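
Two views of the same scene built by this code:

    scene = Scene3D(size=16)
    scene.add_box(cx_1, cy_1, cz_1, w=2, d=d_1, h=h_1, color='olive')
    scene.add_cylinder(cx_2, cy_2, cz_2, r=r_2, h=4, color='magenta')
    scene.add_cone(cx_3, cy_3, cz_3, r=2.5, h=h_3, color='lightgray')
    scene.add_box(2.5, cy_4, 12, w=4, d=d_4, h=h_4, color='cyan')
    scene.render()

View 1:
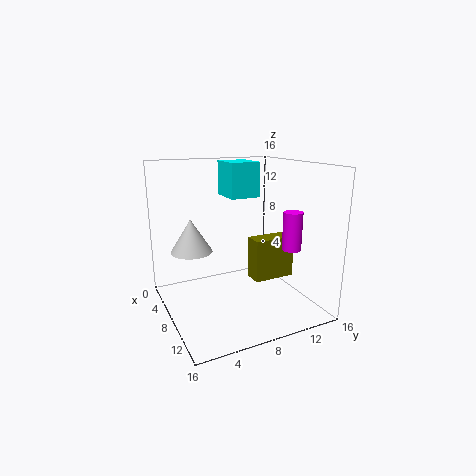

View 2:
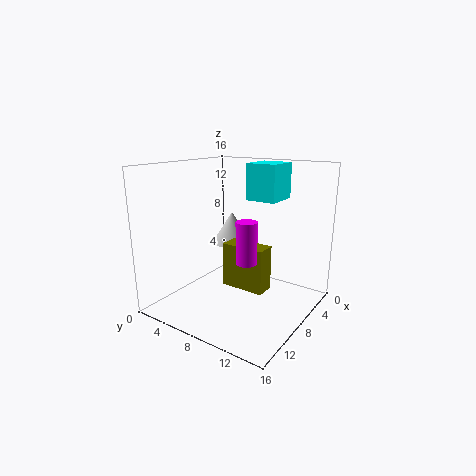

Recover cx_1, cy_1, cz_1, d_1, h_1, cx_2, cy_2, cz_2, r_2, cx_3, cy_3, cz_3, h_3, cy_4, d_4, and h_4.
cx_1 = 9.5
cy_1 = 8.5
cz_1 = 4
d_1 = 4.5
h_1 = 4.5
cx_2 = 12.5
cy_2 = 12
cz_2 = 7.5
r_2 = 1
cx_3 = 3.5
cy_3 = 4
cz_3 = 5.5
h_3 = 4
cy_4 = 8
d_4 = 3.5
h_4 = 4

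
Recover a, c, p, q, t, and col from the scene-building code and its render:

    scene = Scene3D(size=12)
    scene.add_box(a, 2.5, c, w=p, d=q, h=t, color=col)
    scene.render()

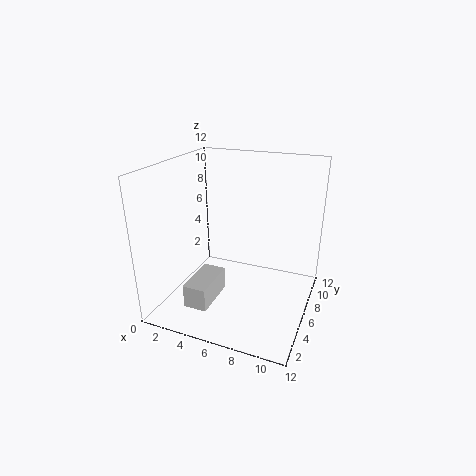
a = 2.5; c = 0.5; p = 2; q = 4; t = 2; col = 'lightgray'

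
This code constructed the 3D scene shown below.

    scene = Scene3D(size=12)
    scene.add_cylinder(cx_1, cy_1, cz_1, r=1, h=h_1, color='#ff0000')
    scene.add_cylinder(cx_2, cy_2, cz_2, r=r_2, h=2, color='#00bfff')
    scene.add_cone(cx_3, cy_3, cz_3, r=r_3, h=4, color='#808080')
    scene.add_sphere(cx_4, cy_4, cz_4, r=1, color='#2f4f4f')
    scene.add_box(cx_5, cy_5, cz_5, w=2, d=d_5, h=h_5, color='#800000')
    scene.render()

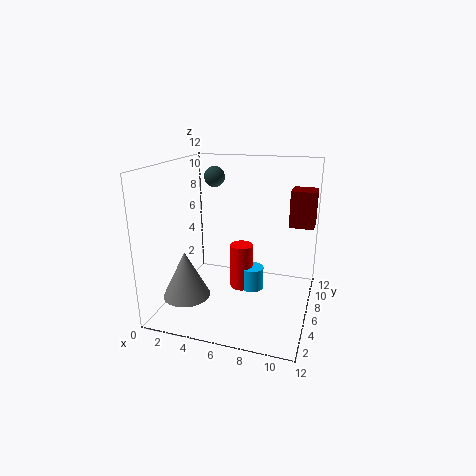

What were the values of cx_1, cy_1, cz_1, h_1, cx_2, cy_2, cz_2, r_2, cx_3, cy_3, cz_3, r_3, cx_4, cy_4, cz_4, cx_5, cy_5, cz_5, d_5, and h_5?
cx_1 = 6, cy_1 = 7, cz_1 = 1, h_1 = 4, cx_2 = 7, cy_2 = 7, cz_2 = 1, r_2 = 1, cx_3 = 2, cy_3 = 4, cz_3 = 1, r_3 = 2, cx_4 = 2, cy_4 = 11, cz_4 = 10, cx_5 = 10, cy_5 = 7, cz_5 = 7, d_5 = 2, h_5 = 3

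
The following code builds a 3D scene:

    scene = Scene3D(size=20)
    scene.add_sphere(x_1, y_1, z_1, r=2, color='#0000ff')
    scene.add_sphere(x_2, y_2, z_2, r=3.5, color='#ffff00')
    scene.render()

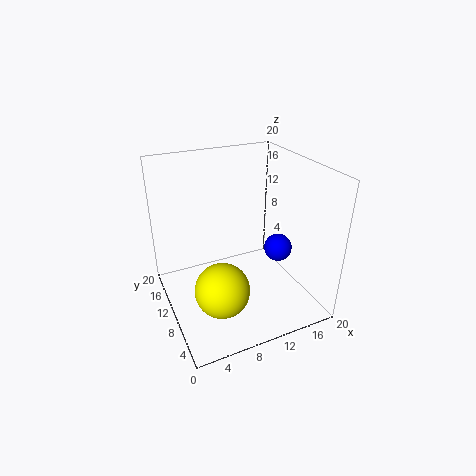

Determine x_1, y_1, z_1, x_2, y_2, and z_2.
x_1 = 16, y_1 = 9, z_1 = 7.5, x_2 = 5.5, y_2 = 5, z_2 = 6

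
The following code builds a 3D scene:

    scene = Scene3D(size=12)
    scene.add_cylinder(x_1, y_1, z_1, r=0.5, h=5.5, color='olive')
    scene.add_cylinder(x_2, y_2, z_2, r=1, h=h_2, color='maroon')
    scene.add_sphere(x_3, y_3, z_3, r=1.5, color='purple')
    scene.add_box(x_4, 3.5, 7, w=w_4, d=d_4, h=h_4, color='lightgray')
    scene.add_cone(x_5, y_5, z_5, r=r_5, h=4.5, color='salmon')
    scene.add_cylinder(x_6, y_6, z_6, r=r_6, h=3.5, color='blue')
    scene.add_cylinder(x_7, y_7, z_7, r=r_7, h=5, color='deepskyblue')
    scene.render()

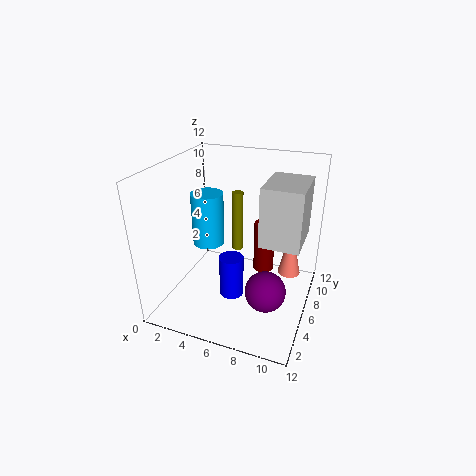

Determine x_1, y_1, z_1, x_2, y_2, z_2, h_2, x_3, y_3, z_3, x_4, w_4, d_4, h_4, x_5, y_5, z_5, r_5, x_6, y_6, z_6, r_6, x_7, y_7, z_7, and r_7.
x_1 = 5; y_1 = 8.5; z_1 = 3.5; x_2 = 7; y_2 = 10.5; z_2 = 0.5; h_2 = 5; x_3 = 9.5; y_3 = 2.5; z_3 = 4; x_4 = 8.5; w_4 = 3; d_4 = 4; h_4 = 4.5; x_5 = 10; y_5 = 8.5; z_5 = 2; r_5 = 1; x_6 = 6; y_6 = 4.5; z_6 = 1.5; r_6 = 1; x_7 = 2; y_7 = 8.5; z_7 = 3.5; r_7 = 1.5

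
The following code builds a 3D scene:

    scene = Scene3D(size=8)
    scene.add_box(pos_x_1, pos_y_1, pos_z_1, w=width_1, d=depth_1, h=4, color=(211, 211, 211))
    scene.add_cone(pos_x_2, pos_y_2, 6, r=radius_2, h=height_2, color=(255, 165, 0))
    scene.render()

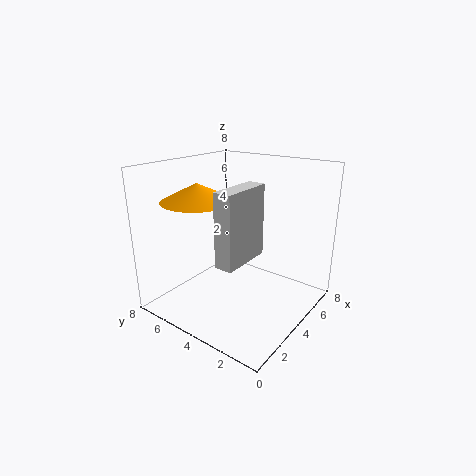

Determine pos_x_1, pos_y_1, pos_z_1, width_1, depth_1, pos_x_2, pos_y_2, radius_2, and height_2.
pos_x_1 = 2
pos_y_1 = 3
pos_z_1 = 3
width_1 = 3
depth_1 = 1
pos_x_2 = 3
pos_y_2 = 6
radius_2 = 2
height_2 = 1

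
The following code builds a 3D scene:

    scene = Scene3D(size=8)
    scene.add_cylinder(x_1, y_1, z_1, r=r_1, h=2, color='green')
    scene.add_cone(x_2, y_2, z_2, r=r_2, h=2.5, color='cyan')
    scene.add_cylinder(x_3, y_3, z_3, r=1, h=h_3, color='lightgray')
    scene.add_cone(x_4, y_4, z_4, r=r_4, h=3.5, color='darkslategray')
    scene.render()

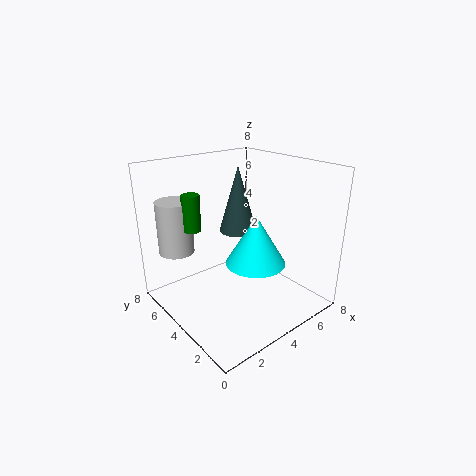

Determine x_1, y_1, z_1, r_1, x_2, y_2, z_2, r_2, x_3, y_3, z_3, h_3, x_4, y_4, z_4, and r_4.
x_1 = 2; y_1 = 5.5; z_1 = 4.5; r_1 = 0.5; x_2 = 3.5; y_2 = 2; z_2 = 3.5; r_2 = 1.5; x_3 = 1.5; y_3 = 6.5; z_3 = 3; h_3 = 3; x_4 = 4; y_4 = 4; z_4 = 4.5; r_4 = 1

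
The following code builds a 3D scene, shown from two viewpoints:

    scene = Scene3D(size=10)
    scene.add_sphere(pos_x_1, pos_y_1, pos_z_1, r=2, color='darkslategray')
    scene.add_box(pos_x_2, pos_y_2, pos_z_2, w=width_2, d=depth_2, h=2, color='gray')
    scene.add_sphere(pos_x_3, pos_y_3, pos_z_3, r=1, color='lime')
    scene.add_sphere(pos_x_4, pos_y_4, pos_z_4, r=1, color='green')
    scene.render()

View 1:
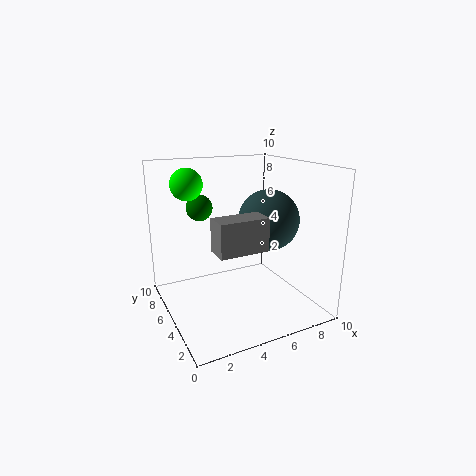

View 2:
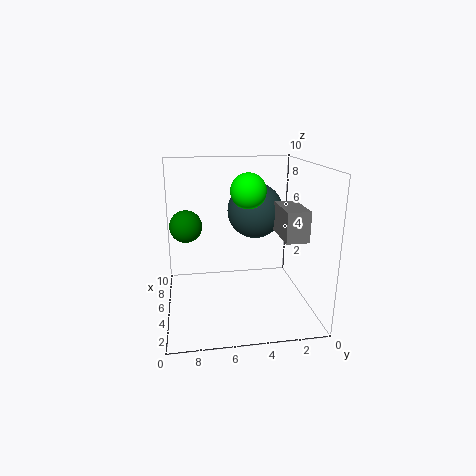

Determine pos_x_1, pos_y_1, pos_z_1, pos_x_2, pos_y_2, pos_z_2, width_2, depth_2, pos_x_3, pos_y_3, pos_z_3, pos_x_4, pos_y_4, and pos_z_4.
pos_x_1 = 6.5; pos_y_1 = 3.5; pos_z_1 = 6.5; pos_x_2 = 2; pos_y_2 = 1; pos_z_2 = 5.5; width_2 = 3; depth_2 = 1.5; pos_x_3 = 1.5; pos_y_3 = 5; pos_z_3 = 9; pos_x_4 = 3.5; pos_y_4 = 8.5; pos_z_4 = 6.5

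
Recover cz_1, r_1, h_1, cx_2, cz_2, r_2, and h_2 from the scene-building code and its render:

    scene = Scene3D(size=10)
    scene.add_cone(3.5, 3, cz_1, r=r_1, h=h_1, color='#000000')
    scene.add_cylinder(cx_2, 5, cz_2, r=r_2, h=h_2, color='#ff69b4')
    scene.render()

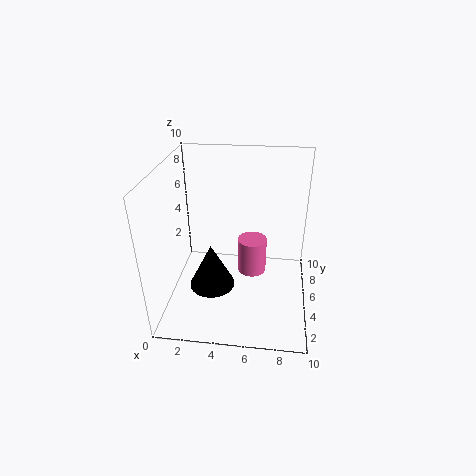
cz_1 = 2.5; r_1 = 1.5; h_1 = 3; cx_2 = 6; cz_2 = 2.5; r_2 = 1; h_2 = 2.5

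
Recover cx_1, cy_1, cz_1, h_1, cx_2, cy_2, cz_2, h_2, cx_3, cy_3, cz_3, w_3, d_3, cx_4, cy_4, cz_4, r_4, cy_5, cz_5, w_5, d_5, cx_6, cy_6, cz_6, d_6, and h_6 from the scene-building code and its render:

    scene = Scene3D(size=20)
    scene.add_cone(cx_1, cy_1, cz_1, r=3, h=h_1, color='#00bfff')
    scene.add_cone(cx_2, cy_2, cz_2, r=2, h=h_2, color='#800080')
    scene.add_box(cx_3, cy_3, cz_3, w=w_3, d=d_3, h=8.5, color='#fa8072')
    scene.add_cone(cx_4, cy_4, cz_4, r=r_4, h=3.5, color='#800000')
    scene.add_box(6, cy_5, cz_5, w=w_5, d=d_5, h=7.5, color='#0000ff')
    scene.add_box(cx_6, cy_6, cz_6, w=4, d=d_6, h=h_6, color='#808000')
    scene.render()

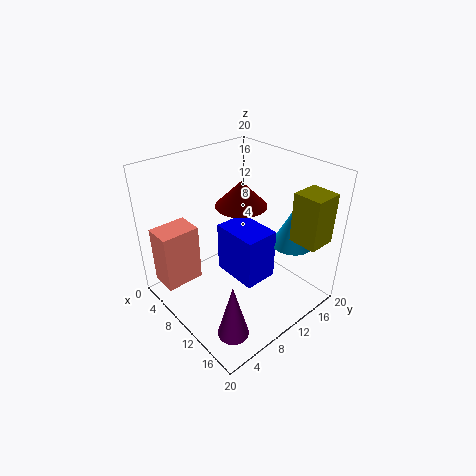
cx_1 = 14, cy_1 = 17, cz_1 = 8, h_1 = 6, cx_2 = 16.5, cy_2 = 3.5, cz_2 = 1.5, h_2 = 7.5, cx_3 = 1.5, cy_3 = 1, cz_3 = 2.5, w_3 = 4, d_3 = 5.5, cx_4 = 9.5, cy_4 = 11, cz_4 = 14.5, r_4 = 3.5, cy_5 = 9.5, cz_5 = 3, w_5 = 7, d_5 = 5, cx_6 = 15, cy_6 = 15, cz_6 = 10, d_6 = 4, h_6 = 7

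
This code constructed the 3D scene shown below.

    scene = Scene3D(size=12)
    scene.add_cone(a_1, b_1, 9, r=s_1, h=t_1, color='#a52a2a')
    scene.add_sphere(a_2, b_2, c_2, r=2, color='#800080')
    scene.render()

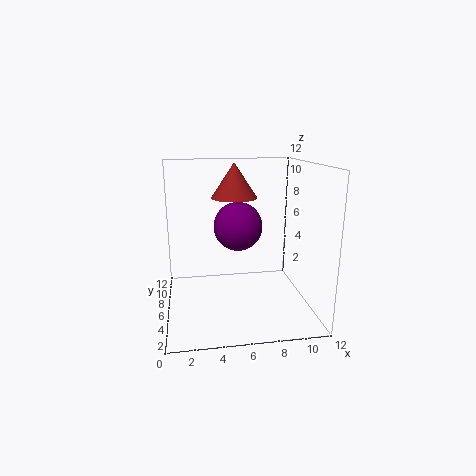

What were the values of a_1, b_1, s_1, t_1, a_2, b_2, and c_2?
a_1 = 6, b_1 = 8, s_1 = 2, t_1 = 3, a_2 = 6, b_2 = 6, c_2 = 7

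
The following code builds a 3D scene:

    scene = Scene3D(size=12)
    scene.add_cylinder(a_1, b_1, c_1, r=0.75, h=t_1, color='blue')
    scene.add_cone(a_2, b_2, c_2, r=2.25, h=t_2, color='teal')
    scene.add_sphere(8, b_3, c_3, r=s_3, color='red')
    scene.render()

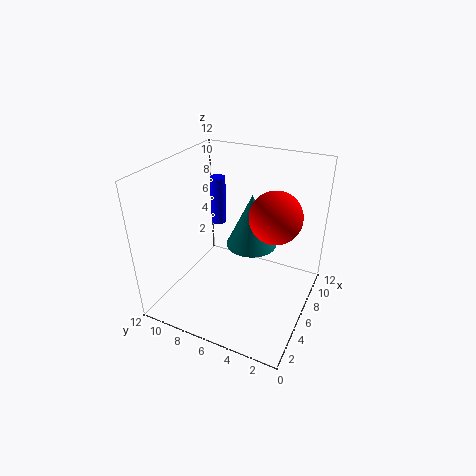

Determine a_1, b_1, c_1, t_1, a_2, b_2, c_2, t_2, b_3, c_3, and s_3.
a_1 = 10.75, b_1 = 10.5, c_1 = 4.25, t_1 = 4.75, a_2 = 8.25, b_2 = 5.75, c_2 = 4.25, t_2 = 4.75, b_3 = 3.5, c_3 = 7.5, s_3 = 2.25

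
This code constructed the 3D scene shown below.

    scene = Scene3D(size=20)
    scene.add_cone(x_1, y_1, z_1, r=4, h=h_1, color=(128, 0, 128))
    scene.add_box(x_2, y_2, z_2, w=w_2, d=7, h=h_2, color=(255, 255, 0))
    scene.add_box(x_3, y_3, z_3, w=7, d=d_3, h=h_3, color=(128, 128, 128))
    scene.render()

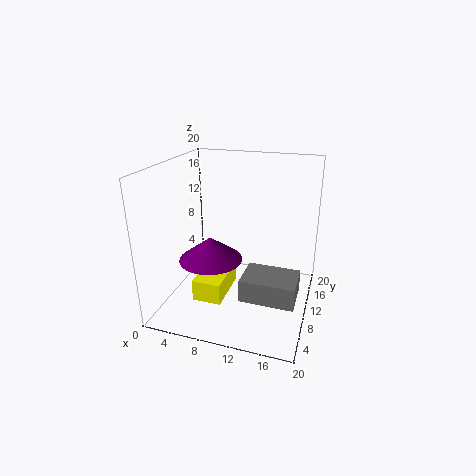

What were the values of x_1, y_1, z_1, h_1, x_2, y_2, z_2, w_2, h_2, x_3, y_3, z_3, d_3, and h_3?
x_1 = 8; y_1 = 5; z_1 = 9; h_1 = 3; x_2 = 5; y_2 = 5; z_2 = 2; w_2 = 4; h_2 = 3; x_3 = 12; y_3 = 4; z_3 = 4; d_3 = 5; h_3 = 3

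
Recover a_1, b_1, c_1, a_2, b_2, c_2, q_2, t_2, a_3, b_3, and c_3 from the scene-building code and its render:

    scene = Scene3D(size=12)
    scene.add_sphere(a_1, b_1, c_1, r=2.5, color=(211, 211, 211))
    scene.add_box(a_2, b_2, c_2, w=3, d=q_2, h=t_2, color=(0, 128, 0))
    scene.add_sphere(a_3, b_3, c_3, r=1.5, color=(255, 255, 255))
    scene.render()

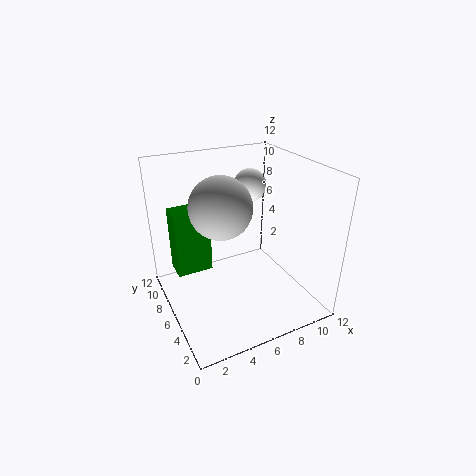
a_1 = 4.5
b_1 = 6
c_1 = 9
a_2 = 1
b_2 = 7
c_2 = 3
q_2 = 2
t_2 = 5.5
a_3 = 9
b_3 = 9.5
c_3 = 9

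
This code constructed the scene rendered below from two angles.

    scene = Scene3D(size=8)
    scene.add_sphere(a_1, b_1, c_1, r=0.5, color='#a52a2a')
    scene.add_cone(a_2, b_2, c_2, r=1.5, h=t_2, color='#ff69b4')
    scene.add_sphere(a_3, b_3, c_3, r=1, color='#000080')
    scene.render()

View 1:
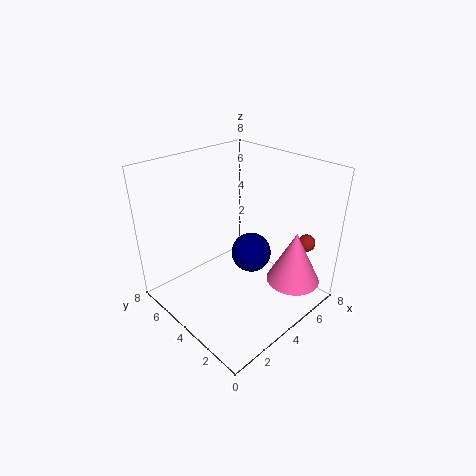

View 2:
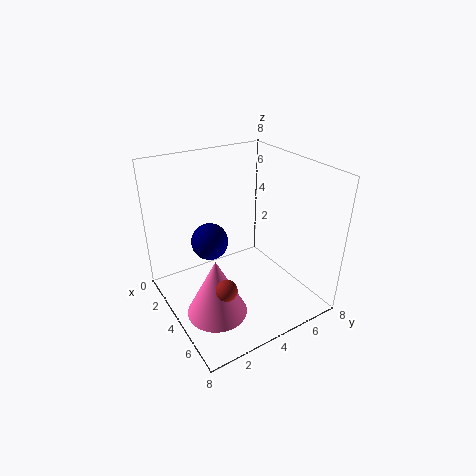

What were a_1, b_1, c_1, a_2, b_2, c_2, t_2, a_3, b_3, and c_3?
a_1 = 7, b_1 = 1.5, c_1 = 3.5, a_2 = 6, b_2 = 1.5, c_2 = 1.5, t_2 = 3, a_3 = 3.5, b_3 = 2.5, c_3 = 4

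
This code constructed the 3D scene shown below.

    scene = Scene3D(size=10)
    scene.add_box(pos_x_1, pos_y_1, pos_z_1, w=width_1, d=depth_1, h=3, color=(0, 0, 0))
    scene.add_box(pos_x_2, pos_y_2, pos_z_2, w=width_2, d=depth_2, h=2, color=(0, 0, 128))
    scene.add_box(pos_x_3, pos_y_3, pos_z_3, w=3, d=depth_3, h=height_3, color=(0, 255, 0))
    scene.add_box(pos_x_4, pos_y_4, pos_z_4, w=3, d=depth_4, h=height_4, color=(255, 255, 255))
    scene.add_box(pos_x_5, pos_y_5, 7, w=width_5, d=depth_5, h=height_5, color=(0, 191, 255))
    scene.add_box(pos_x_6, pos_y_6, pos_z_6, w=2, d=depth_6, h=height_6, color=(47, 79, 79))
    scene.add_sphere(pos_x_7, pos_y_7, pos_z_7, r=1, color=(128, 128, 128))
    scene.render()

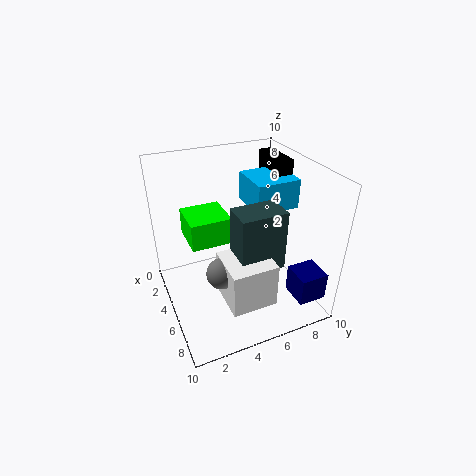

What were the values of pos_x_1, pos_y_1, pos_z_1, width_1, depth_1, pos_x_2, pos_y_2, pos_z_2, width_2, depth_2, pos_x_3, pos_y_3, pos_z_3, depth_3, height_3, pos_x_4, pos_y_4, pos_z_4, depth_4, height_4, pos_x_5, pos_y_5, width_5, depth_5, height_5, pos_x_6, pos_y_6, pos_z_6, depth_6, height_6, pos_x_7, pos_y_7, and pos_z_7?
pos_x_1 = 2, pos_y_1 = 8, pos_z_1 = 7, width_1 = 3, depth_1 = 1, pos_x_2 = 7, pos_y_2 = 8, pos_z_2 = 1, width_2 = 2, depth_2 = 2, pos_x_3 = 1, pos_y_3 = 2, pos_z_3 = 4, depth_3 = 3, height_3 = 2, pos_x_4 = 6, pos_y_4 = 3, pos_z_4 = 2, depth_4 = 3, height_4 = 3, pos_x_5 = 3, pos_y_5 = 6, width_5 = 3, depth_5 = 3, height_5 = 2, pos_x_6 = 6, pos_y_6 = 4, pos_z_6 = 4, depth_6 = 3, height_6 = 4, pos_x_7 = 7, pos_y_7 = 3, pos_z_7 = 4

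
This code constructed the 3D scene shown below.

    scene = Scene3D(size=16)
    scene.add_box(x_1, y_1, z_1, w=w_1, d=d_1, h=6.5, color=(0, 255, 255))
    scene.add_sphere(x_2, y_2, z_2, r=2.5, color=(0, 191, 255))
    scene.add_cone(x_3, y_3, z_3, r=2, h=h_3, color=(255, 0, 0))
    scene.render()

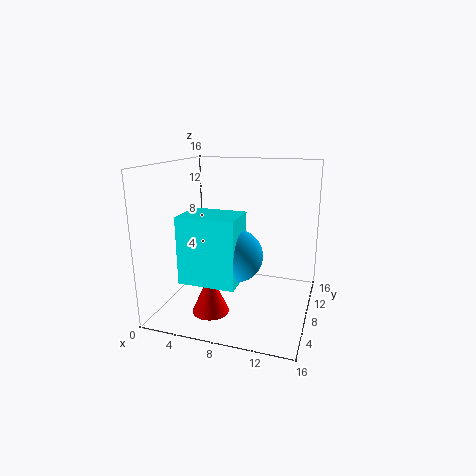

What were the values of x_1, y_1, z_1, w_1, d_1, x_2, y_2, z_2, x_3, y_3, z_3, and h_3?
x_1 = 4.5, y_1 = 0.5, z_1 = 5.5, w_1 = 5.5, d_1 = 4, x_2 = 9.5, y_2 = 3, z_2 = 8, x_3 = 6, y_3 = 4.5, z_3 = 0.5, h_3 = 4.5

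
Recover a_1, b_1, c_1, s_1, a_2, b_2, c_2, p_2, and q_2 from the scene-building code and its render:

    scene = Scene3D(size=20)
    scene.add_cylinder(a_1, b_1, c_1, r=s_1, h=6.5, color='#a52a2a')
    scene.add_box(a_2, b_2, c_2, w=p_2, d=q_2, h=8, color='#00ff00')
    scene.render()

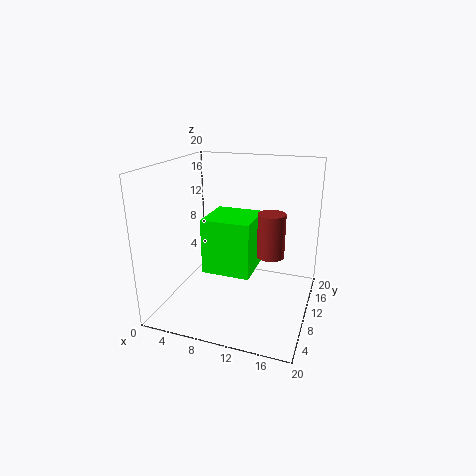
a_1 = 14, b_1 = 13, c_1 = 6.5, s_1 = 2, a_2 = 5, b_2 = 8.5, c_2 = 4.5, p_2 = 7, q_2 = 7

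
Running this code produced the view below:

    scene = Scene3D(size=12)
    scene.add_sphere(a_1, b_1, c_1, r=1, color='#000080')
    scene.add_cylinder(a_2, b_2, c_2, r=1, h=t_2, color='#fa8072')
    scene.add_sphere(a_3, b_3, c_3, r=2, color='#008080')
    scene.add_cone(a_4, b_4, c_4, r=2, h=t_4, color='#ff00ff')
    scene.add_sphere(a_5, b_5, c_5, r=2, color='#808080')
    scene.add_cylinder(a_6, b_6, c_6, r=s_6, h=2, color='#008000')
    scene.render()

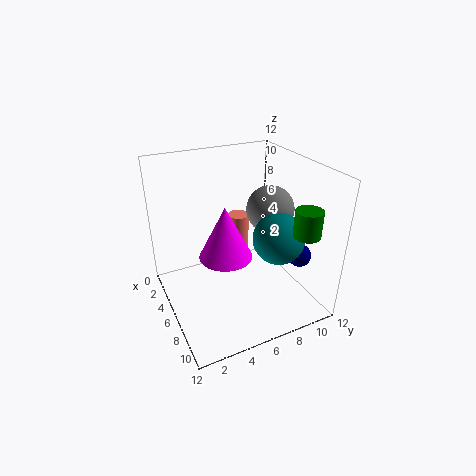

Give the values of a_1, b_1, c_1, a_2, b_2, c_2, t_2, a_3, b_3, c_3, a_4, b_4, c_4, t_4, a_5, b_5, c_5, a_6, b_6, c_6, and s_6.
a_1 = 8
b_1 = 11
c_1 = 4
a_2 = 2
b_2 = 8
c_2 = 2
t_2 = 4
a_3 = 9
b_3 = 8
c_3 = 7
a_4 = 8
b_4 = 4
c_4 = 6
t_4 = 4
a_5 = 6
b_5 = 9
c_5 = 8
a_6 = 11
b_6 = 9
c_6 = 8
s_6 = 1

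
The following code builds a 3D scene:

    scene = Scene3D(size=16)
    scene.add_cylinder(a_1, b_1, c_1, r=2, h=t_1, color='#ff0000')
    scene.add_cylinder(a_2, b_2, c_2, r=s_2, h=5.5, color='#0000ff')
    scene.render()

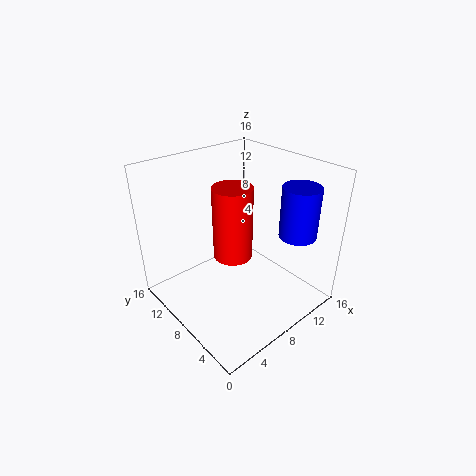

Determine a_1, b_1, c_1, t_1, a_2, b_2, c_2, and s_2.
a_1 = 6
b_1 = 6.5
c_1 = 7.5
t_1 = 7.5
a_2 = 12
b_2 = 3
c_2 = 9
s_2 = 2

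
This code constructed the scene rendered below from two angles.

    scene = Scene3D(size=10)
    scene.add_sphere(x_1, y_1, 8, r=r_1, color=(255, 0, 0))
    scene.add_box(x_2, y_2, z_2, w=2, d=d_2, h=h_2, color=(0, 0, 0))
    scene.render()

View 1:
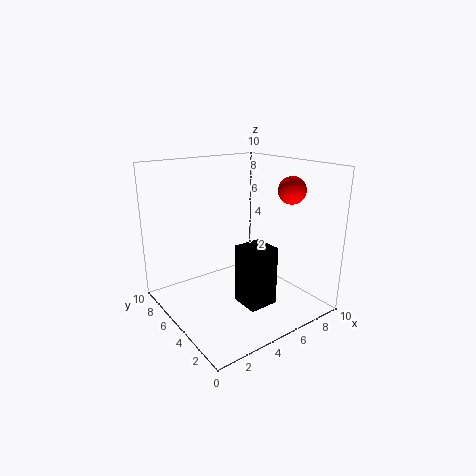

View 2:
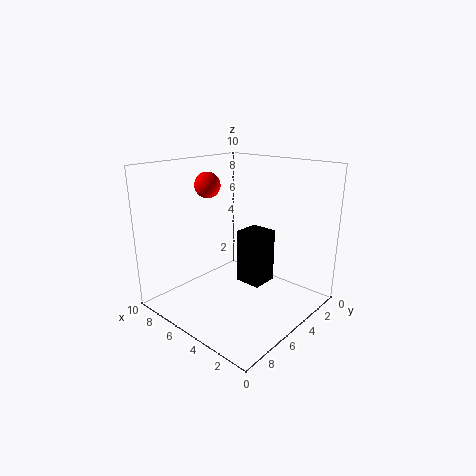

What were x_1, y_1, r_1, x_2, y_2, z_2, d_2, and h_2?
x_1 = 9; y_1 = 4; r_1 = 1; x_2 = 4; y_2 = 2; z_2 = 1; d_2 = 2; h_2 = 4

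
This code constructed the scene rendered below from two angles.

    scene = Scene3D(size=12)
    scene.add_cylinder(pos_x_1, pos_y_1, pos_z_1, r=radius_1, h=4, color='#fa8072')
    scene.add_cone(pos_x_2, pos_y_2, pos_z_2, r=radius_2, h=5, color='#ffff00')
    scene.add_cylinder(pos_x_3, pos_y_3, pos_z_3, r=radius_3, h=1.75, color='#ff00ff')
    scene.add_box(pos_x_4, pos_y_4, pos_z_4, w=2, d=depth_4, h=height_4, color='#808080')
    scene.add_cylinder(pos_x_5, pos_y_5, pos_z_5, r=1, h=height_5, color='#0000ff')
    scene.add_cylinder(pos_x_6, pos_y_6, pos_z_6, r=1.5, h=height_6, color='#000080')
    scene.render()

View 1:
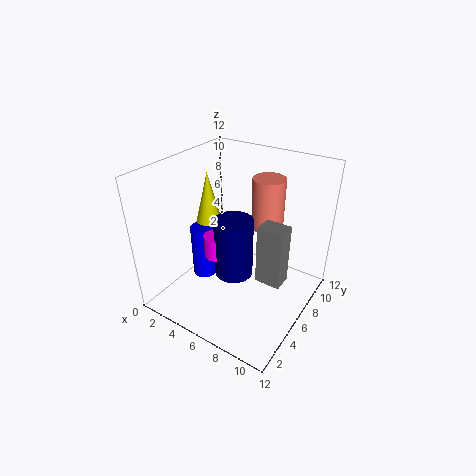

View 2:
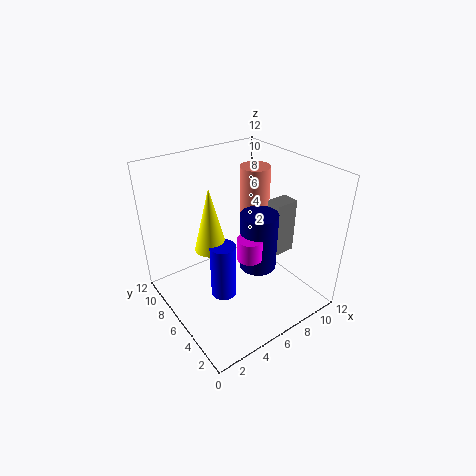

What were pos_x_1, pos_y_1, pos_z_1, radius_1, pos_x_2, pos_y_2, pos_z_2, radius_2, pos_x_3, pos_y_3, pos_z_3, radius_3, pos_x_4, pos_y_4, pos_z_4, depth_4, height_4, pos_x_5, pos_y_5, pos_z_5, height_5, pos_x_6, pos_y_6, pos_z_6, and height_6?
pos_x_1 = 8.25; pos_y_1 = 6.75; pos_z_1 = 7.5; radius_1 = 1.25; pos_x_2 = 3.25; pos_y_2 = 5.75; pos_z_2 = 6.25; radius_2 = 1.25; pos_x_3 = 5.5; pos_y_3 = 3.75; pos_z_3 = 5.5; radius_3 = 1; pos_x_4 = 8.75; pos_y_4 = 4.25; pos_z_4 = 4; depth_4 = 1.5; height_4 = 4.75; pos_x_5 = 3.5; pos_y_5 = 4.5; pos_z_5 = 2.5; height_5 = 4.5; pos_x_6 = 6.75; pos_y_6 = 4.25; pos_z_6 = 4; height_6 = 4.75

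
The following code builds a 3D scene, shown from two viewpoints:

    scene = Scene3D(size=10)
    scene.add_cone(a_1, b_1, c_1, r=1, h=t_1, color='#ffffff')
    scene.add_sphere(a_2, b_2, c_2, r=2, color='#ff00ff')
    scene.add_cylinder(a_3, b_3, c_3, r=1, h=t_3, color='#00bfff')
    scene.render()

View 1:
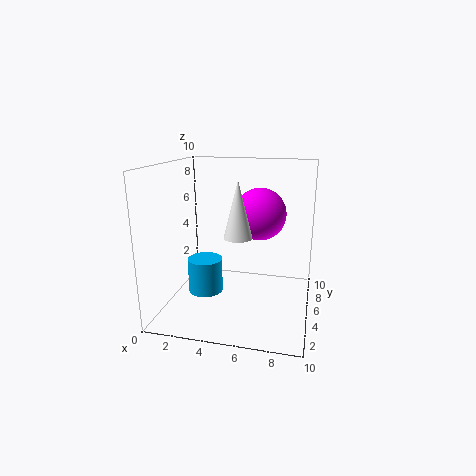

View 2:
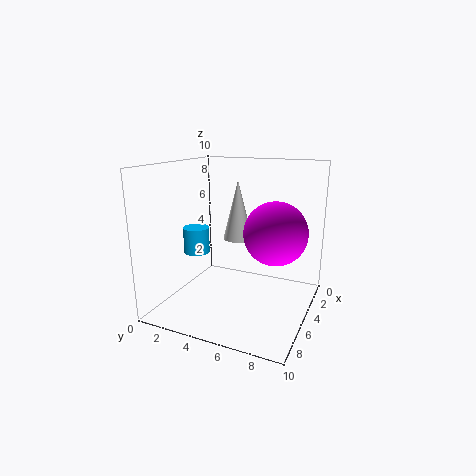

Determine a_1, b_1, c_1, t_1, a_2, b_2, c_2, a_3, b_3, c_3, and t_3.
a_1 = 5
b_1 = 5
c_1 = 5
t_1 = 4
a_2 = 6
b_2 = 8
c_2 = 6
a_3 = 4
b_3 = 1
c_3 = 3
t_3 = 2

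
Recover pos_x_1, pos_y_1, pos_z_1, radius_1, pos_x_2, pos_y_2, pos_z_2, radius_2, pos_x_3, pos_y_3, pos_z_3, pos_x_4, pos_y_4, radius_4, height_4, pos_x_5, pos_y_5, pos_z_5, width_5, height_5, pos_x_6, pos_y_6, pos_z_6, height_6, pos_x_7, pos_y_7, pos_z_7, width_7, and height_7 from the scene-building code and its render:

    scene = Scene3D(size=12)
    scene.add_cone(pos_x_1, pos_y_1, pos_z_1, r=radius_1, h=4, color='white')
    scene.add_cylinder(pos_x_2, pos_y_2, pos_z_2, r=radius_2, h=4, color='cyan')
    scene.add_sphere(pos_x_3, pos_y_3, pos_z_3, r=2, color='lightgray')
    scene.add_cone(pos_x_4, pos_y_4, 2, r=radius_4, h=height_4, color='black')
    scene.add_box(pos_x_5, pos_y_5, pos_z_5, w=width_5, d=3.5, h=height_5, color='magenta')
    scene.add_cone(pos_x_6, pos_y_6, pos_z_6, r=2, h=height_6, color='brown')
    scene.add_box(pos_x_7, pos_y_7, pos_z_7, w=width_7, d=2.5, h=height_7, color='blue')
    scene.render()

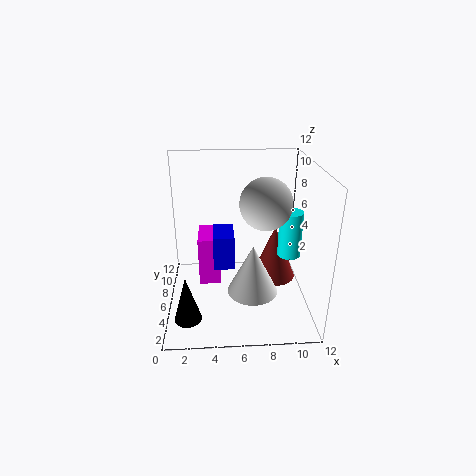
pos_x_1 = 7; pos_y_1 = 3.5; pos_z_1 = 2.5; radius_1 = 2; pos_x_2 = 10.5; pos_y_2 = 6.5; pos_z_2 = 4; radius_2 = 1; pos_x_3 = 8; pos_y_3 = 4.5; pos_z_3 = 9.5; pos_x_4 = 2; pos_y_4 = 1; radius_4 = 1; height_4 = 3.5; pos_x_5 = 2.5; pos_y_5 = 7.5; pos_z_5 = 0.5; width_5 = 2; height_5 = 4.5; pos_x_6 = 9.5; pos_y_6 = 8; pos_z_6 = 1; height_6 = 5; pos_x_7 = 4; pos_y_7 = 2; pos_z_7 = 5.5; width_7 = 1.5; height_7 = 2.5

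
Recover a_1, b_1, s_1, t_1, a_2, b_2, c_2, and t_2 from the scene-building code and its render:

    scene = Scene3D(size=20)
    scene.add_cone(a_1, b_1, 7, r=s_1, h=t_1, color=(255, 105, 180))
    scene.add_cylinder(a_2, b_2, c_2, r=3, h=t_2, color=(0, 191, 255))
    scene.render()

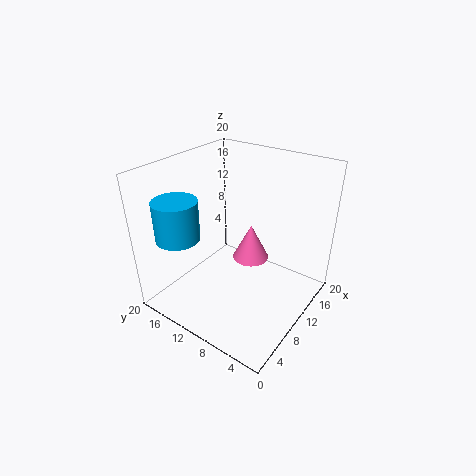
a_1 = 11, b_1 = 8.5, s_1 = 2.5, t_1 = 5, a_2 = 4.5, b_2 = 16, c_2 = 10.5, t_2 = 5.5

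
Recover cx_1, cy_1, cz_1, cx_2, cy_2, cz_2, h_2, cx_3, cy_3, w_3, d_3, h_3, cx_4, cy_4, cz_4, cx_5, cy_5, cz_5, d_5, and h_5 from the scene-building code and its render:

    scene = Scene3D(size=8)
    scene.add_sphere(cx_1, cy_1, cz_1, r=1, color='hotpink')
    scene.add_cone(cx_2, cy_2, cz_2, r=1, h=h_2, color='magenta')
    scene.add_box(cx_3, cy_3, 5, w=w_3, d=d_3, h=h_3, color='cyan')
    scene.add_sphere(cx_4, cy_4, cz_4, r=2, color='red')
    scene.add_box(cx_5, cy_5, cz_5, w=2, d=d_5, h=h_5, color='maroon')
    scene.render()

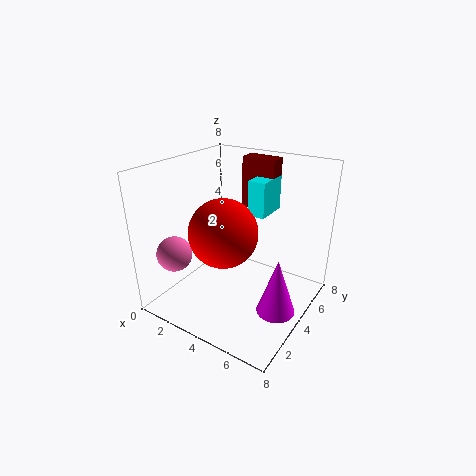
cx_1 = 1; cy_1 = 2; cz_1 = 3; cx_2 = 7; cy_2 = 3; cz_2 = 1; h_2 = 3; cx_3 = 4; cy_3 = 5; w_3 = 1; d_3 = 2; h_3 = 2; cx_4 = 3; cy_4 = 4; cz_4 = 4; cx_5 = 3; cy_5 = 6; cz_5 = 5; d_5 = 1; h_5 = 3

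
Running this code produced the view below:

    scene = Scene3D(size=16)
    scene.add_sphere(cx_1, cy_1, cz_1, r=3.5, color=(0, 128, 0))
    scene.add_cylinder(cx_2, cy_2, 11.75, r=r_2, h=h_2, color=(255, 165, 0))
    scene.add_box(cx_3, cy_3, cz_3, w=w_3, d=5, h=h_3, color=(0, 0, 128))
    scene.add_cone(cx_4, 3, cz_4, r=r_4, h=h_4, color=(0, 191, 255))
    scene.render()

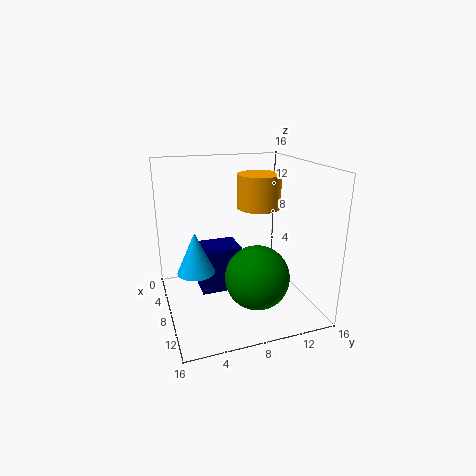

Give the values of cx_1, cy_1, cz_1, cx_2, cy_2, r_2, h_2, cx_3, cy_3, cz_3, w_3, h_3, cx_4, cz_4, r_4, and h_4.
cx_1 = 10.75
cy_1 = 9.25
cz_1 = 4.25
cx_2 = 9.5
cy_2 = 9.75
r_2 = 2.25
h_2 = 3.5
cx_3 = 2
cy_3 = 4.25
cz_3 = 0.25
w_3 = 4
h_3 = 5.5
cx_4 = 8.75
cz_4 = 5
r_4 = 2
h_4 = 4.5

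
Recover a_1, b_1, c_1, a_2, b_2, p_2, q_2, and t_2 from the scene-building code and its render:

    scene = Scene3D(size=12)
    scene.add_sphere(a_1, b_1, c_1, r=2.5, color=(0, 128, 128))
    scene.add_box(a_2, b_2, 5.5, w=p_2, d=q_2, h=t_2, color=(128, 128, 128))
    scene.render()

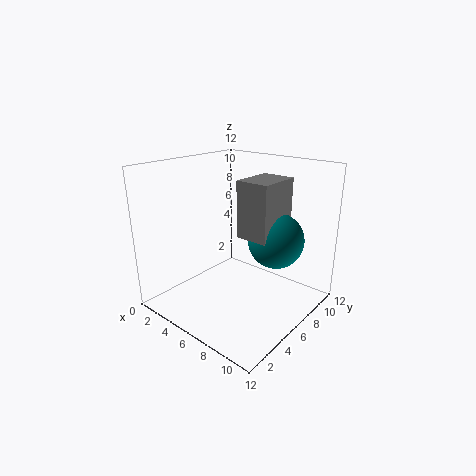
a_1 = 7.5
b_1 = 9.5
c_1 = 5
a_2 = 5
b_2 = 7
p_2 = 3
q_2 = 4
t_2 = 5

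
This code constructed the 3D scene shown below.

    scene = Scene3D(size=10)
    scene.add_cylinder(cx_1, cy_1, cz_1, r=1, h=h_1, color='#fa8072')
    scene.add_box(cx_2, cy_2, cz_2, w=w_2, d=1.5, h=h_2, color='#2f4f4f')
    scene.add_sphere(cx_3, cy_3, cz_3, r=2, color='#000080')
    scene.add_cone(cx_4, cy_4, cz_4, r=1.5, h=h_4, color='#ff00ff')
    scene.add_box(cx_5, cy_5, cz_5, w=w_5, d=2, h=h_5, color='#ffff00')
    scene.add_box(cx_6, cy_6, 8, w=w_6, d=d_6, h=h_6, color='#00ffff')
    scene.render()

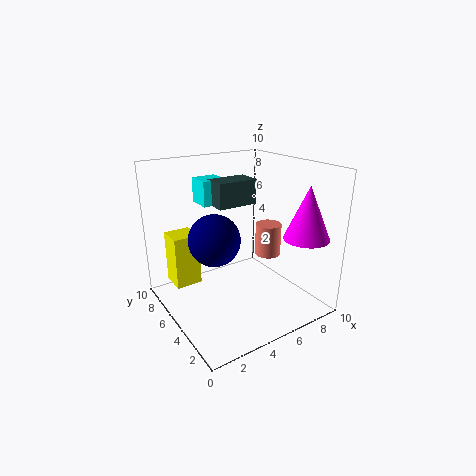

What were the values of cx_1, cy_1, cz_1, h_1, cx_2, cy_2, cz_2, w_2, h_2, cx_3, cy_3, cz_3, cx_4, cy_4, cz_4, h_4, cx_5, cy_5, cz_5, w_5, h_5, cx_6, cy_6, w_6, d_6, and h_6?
cx_1 = 8.5, cy_1 = 6, cz_1 = 2.5, h_1 = 2.5, cx_2 = 2.5, cy_2 = 3, cz_2 = 8, w_2 = 2.5, h_2 = 1.5, cx_3 = 4.5, cy_3 = 7.5, cz_3 = 4, cx_4 = 8, cy_4 = 1.5, cz_4 = 5.5, h_4 = 3.5, cx_5 = 1.5, cy_5 = 8, cz_5 = 0.5, w_5 = 2, h_5 = 4, cx_6 = 2, cy_6 = 4, w_6 = 1.5, d_6 = 1.5, h_6 = 1.5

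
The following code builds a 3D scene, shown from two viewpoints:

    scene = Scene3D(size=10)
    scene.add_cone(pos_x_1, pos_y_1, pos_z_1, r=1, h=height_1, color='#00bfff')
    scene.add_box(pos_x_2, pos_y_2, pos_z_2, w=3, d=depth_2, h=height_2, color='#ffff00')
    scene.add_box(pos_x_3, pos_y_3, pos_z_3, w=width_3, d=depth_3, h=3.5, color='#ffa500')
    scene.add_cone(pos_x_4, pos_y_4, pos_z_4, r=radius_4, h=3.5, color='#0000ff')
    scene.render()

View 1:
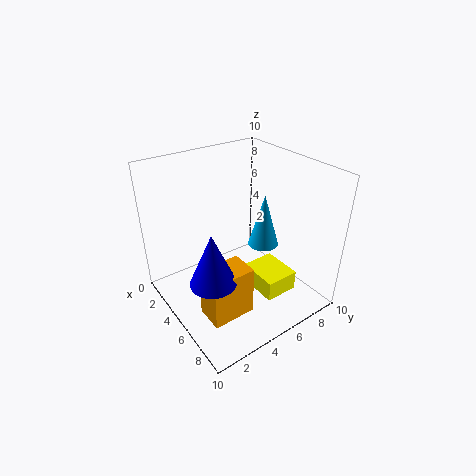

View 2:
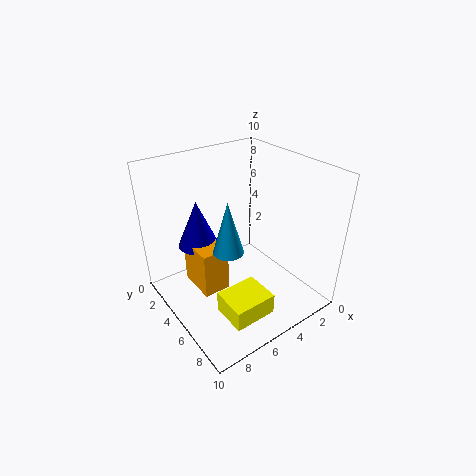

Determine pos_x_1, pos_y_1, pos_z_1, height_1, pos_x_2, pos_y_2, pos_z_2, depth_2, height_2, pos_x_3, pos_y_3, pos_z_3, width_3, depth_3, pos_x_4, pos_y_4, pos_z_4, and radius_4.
pos_x_1 = 6.5; pos_y_1 = 6; pos_z_1 = 5; height_1 = 3.5; pos_x_2 = 4.5; pos_y_2 = 6; pos_z_2 = 0.5; depth_2 = 2.5; height_2 = 1.5; pos_x_3 = 5.5; pos_y_3 = 1.5; pos_z_3 = 0.5; width_3 = 2; depth_3 = 3; pos_x_4 = 6.5; pos_y_4 = 2; pos_z_4 = 3.5; radius_4 = 1.5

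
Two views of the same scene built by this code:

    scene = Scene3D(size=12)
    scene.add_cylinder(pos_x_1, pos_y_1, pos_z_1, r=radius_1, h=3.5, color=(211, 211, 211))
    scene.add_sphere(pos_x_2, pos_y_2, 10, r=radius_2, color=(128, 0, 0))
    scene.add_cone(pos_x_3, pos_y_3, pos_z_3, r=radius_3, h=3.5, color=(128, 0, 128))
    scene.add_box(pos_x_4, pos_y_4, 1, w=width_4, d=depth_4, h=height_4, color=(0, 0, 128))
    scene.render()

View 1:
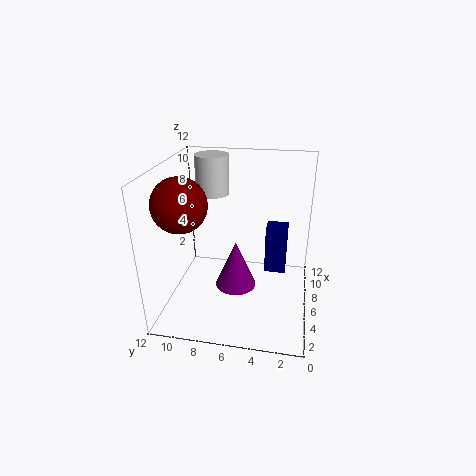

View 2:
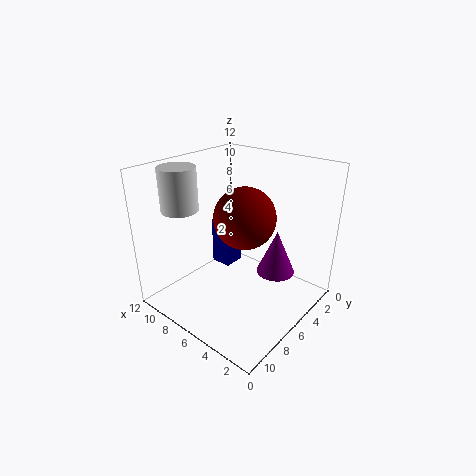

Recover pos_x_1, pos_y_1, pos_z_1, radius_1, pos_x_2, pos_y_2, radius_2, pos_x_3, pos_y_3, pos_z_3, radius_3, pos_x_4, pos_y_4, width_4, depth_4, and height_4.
pos_x_1 = 9.5, pos_y_1 = 9, pos_z_1 = 8.5, radius_1 = 1.5, pos_x_2 = 2.5, pos_y_2 = 9.5, radius_2 = 2, pos_x_3 = 2.5, pos_y_3 = 5.5, pos_z_3 = 4, radius_3 = 1.5, pos_x_4 = 9, pos_y_4 = 2, width_4 = 2, depth_4 = 2, height_4 = 4.5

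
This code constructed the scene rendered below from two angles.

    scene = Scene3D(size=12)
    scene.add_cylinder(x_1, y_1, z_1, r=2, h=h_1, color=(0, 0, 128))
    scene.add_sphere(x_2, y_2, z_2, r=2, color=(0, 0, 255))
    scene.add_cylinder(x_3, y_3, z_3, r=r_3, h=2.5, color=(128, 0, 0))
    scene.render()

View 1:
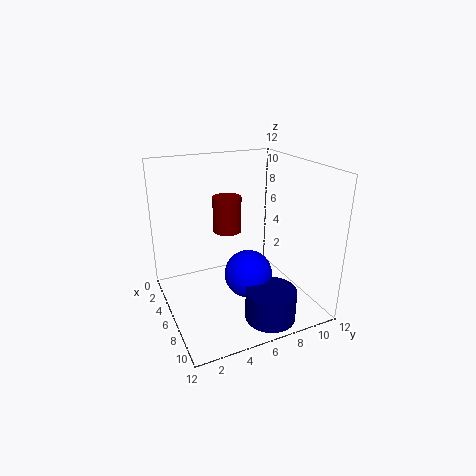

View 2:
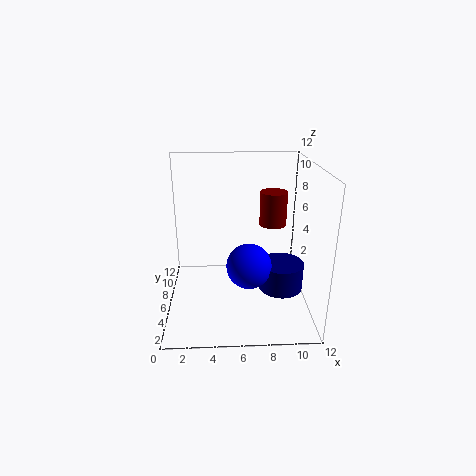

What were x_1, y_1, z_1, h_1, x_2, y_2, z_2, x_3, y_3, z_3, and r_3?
x_1 = 10
y_1 = 7
z_1 = 0.5
h_1 = 2.5
x_2 = 7
y_2 = 6.5
z_2 = 3
x_3 = 8.5
y_3 = 4
z_3 = 8
r_3 = 1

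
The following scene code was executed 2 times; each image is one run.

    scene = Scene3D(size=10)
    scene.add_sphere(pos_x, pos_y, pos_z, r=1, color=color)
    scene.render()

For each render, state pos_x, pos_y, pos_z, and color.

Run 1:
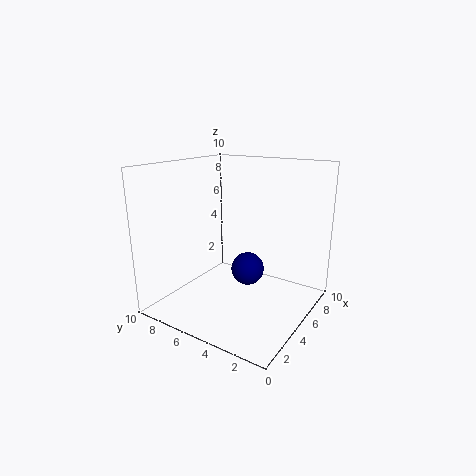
pos_x = 3, pos_y = 3, pos_z = 4, color = 'navy'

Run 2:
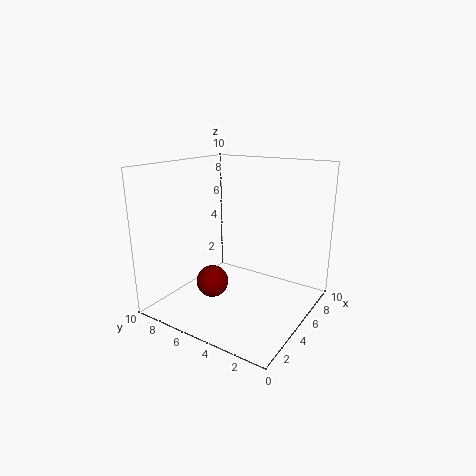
pos_x = 2, pos_y = 5, pos_z = 3, color = 'maroon'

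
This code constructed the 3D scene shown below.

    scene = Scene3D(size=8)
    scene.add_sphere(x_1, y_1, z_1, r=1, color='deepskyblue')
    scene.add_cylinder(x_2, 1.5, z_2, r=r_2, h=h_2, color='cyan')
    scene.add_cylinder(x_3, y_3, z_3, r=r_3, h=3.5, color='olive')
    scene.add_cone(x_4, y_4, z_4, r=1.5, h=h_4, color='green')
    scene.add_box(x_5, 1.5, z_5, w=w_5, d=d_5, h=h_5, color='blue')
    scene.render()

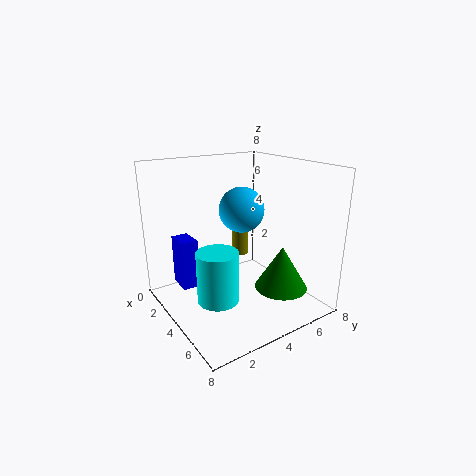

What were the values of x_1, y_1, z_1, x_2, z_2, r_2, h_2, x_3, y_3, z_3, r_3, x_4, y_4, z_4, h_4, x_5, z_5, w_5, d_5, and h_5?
x_1 = 6.5
y_1 = 2.5
z_1 = 6.5
x_2 = 6
z_2 = 2
r_2 = 1
h_2 = 2.5
x_3 = 2
y_3 = 5.5
z_3 = 2
r_3 = 0.5
x_4 = 5.5
y_4 = 6
z_4 = 1
h_4 = 2.5
x_5 = 0.5
z_5 = 0.5
w_5 = 1.5
d_5 = 1
h_5 = 3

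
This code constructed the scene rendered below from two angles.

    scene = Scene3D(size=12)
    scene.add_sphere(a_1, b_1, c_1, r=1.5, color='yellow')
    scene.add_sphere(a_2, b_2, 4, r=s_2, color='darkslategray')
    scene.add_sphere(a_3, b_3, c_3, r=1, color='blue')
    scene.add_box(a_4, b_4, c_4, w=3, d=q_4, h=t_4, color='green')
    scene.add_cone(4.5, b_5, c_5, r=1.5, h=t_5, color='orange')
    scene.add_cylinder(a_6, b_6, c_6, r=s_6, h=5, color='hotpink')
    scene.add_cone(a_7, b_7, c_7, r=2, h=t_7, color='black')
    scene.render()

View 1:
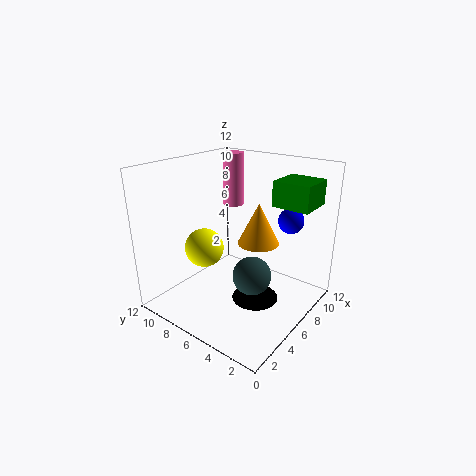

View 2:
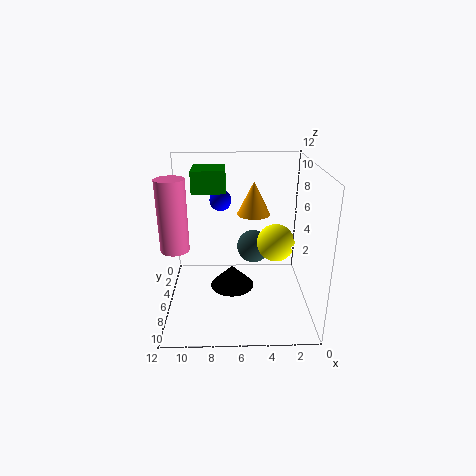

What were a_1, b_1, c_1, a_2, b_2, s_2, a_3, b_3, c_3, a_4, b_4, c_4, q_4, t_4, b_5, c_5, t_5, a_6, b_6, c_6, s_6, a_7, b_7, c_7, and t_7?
a_1 = 3
b_1 = 7
c_1 = 6
a_2 = 4.5
b_2 = 3.5
s_2 = 1.5
a_3 = 7.5
b_3 = 2
c_3 = 8
a_4 = 7
b_4 = 0.5
c_4 = 9
q_4 = 3
t_4 = 2
b_5 = 3
c_5 = 7
t_5 = 3
a_6 = 10.5
b_6 = 10
c_6 = 7
s_6 = 1
a_7 = 6.5
b_7 = 4.5
c_7 = 0.5
t_7 = 2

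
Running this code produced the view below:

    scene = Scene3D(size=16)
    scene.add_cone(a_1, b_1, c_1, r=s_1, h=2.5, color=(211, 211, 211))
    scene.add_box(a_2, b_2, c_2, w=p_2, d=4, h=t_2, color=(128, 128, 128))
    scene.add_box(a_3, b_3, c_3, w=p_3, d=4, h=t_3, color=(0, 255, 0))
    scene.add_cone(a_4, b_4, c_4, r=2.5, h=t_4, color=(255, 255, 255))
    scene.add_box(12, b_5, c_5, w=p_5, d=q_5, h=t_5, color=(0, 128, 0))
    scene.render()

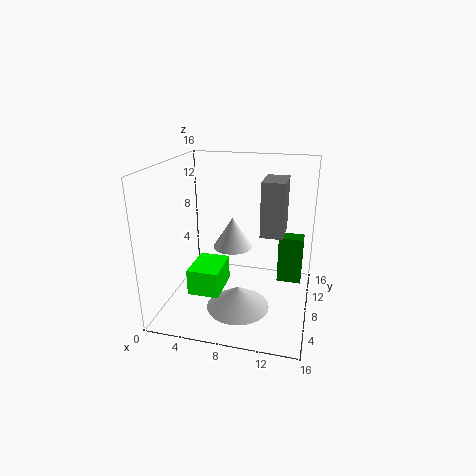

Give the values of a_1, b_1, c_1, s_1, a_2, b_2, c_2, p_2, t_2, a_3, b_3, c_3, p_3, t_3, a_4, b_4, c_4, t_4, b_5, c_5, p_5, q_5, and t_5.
a_1 = 8.5
b_1 = 6
c_1 = 0.5
s_1 = 3.5
a_2 = 10.5
b_2 = 7.5
c_2 = 8.5
p_2 = 2.5
t_2 = 6
a_3 = 5
b_3 = 0.5
c_3 = 5
p_3 = 3
t_3 = 2.5
a_4 = 6
b_4 = 13
c_4 = 4.5
t_4 = 4
b_5 = 12.5
c_5 = 0.5
p_5 = 3
q_5 = 2
t_5 = 6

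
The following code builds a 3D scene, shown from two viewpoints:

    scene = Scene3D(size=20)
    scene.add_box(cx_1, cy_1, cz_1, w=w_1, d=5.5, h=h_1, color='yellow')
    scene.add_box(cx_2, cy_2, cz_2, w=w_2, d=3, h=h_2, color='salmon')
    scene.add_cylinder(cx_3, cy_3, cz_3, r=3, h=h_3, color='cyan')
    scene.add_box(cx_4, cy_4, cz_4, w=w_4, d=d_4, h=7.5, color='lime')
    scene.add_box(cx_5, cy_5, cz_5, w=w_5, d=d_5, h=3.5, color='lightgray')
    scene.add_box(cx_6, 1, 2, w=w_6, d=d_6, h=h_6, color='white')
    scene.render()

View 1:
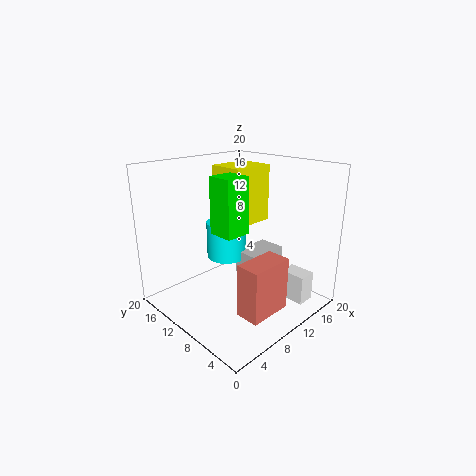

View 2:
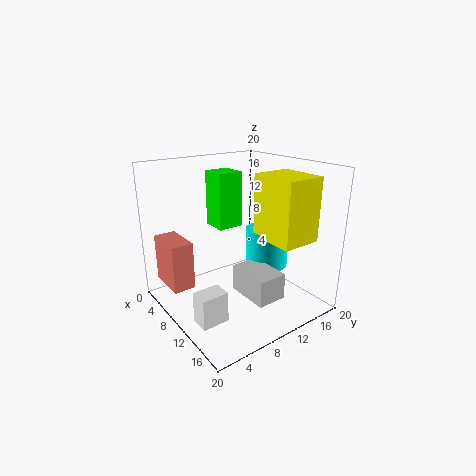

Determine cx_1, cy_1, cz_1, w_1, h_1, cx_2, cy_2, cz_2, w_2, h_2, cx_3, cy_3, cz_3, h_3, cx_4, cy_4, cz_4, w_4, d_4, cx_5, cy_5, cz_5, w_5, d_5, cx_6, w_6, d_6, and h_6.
cx_1 = 11.5
cy_1 = 11.5
cz_1 = 10.5
w_1 = 6.5
h_1 = 8.5
cx_2 = 3.5
cy_2 = 0.5
cz_2 = 4
w_2 = 5.5
h_2 = 6.5
cx_3 = 11.5
cy_3 = 14
cz_3 = 5.5
h_3 = 5.5
cx_4 = 6
cy_4 = 7.5
cz_4 = 11.5
w_4 = 3.5
d_4 = 3.5
cx_5 = 11.5
cy_5 = 8
cz_5 = 3.5
w_5 = 6
d_5 = 4
cx_6 = 13
w_6 = 2.5
d_6 = 3.5
h_6 = 4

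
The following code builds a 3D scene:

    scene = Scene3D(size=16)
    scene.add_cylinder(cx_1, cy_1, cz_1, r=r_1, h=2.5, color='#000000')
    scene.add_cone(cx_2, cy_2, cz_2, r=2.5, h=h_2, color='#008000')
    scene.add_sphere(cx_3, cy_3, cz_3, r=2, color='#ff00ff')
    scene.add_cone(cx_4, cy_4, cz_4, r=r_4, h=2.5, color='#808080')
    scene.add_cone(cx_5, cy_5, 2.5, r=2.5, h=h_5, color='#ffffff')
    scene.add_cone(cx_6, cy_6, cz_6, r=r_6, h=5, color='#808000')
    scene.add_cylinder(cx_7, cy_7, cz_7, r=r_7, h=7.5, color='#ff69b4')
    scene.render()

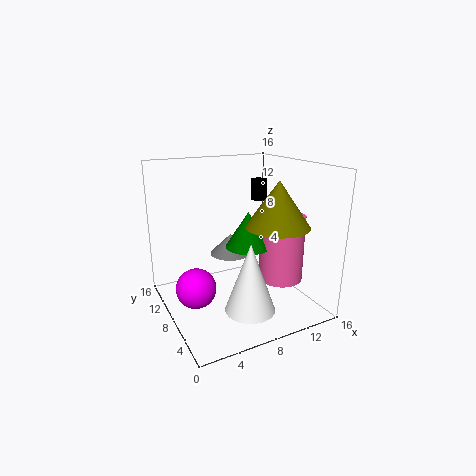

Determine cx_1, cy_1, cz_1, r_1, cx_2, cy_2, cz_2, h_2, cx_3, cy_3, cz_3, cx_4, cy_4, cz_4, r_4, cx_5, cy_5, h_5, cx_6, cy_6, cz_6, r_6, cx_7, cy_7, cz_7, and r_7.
cx_1 = 13
cy_1 = 12
cz_1 = 11
r_1 = 1
cx_2 = 9
cy_2 = 7.5
cz_2 = 7
h_2 = 4
cx_3 = 2
cy_3 = 5.5
cz_3 = 4.5
cx_4 = 9
cy_4 = 12
cz_4 = 4.5
r_4 = 2.5
cx_5 = 6.5
cy_5 = 2.5
h_5 = 7
cx_6 = 11.5
cy_6 = 5.5
cz_6 = 9.5
r_6 = 3.5
cx_7 = 12.5
cy_7 = 6
cz_7 = 3
r_7 = 2.5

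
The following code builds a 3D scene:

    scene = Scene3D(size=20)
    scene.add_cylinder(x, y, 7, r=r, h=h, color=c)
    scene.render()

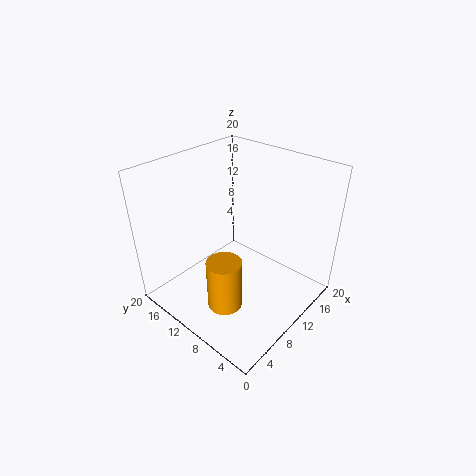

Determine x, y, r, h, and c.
x = 2; y = 5; r = 2; h = 6; c = 'orange'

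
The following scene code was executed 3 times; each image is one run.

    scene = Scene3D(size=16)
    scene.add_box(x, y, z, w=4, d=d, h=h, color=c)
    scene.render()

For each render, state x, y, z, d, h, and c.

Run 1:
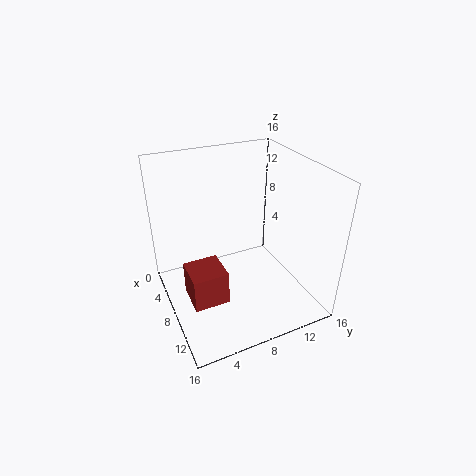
x = 6
y = 2
z = 1
d = 4
h = 4
c = 'brown'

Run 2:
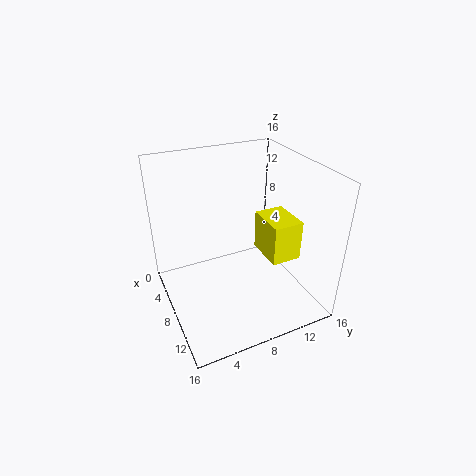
x = 10
y = 9
z = 8
d = 3
h = 4
c = 'yellow'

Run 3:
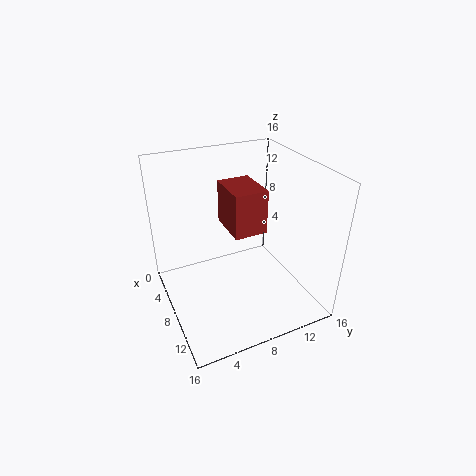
x = 10
y = 5
z = 12
d = 3
h = 4
c = 'brown'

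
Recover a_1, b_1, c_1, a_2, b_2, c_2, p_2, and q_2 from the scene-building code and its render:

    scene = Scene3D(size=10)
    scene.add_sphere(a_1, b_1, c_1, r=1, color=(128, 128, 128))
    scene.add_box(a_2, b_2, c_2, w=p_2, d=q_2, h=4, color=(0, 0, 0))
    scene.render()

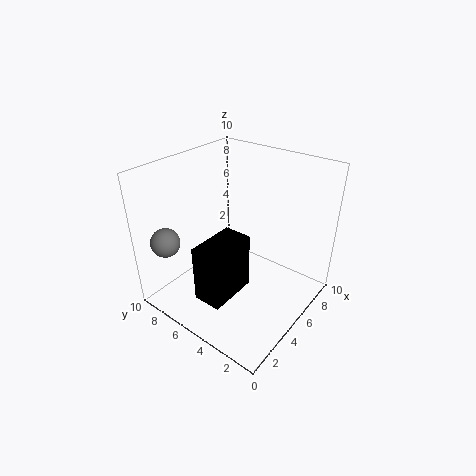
a_1 = 1.5; b_1 = 8.5; c_1 = 5; a_2 = 1.5; b_2 = 4; c_2 = 1.5; p_2 = 3.5; q_2 = 2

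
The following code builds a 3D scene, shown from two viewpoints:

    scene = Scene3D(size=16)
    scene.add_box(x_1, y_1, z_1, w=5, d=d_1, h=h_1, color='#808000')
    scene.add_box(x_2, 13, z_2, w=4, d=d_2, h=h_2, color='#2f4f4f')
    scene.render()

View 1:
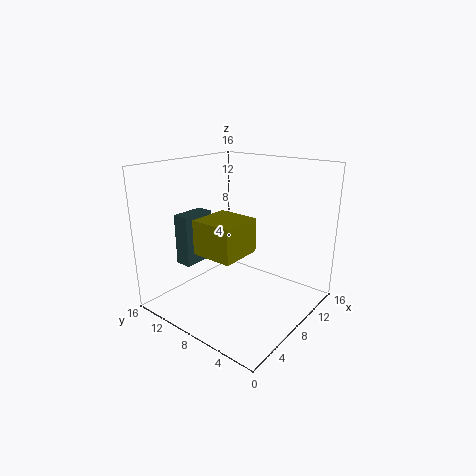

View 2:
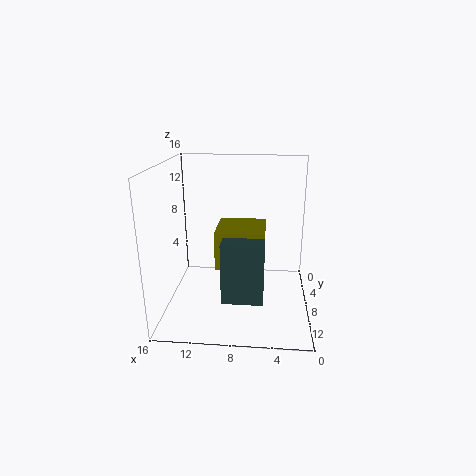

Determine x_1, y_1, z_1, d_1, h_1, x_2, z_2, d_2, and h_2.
x_1 = 5, y_1 = 7, z_1 = 6, d_1 = 5, h_1 = 4, x_2 = 5, z_2 = 4, d_2 = 2, h_2 = 6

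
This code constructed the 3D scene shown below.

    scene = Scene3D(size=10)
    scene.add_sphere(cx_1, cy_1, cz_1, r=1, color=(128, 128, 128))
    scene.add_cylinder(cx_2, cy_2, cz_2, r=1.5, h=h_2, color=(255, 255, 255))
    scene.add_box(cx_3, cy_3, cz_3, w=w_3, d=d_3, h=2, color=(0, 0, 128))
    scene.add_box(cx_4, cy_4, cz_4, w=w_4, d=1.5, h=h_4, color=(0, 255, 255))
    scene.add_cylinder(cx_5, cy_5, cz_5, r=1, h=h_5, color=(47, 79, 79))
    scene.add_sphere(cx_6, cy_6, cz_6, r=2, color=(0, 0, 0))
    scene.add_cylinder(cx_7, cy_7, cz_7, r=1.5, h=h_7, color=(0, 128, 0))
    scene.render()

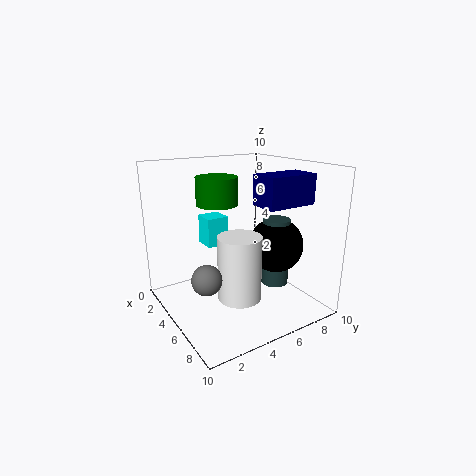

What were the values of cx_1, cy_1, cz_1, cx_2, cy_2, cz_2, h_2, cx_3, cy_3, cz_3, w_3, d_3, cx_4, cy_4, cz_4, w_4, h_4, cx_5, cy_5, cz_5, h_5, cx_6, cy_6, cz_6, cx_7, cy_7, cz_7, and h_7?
cx_1 = 6; cy_1 = 2; cz_1 = 3; cx_2 = 6; cy_2 = 4.5; cz_2 = 1; h_2 = 4.5; cx_3 = 6; cy_3 = 5.5; cz_3 = 7.5; w_3 = 2; d_3 = 3.5; cx_4 = 3; cy_4 = 3; cz_4 = 4.5; w_4 = 1.5; h_4 = 2; cx_5 = 5.5; cy_5 = 8; cz_5 = 1; h_5 = 5; cx_6 = 5.5; cy_6 = 8; cz_6 = 4; cx_7 = 3; cy_7 = 4.5; cz_7 = 7; h_7 = 2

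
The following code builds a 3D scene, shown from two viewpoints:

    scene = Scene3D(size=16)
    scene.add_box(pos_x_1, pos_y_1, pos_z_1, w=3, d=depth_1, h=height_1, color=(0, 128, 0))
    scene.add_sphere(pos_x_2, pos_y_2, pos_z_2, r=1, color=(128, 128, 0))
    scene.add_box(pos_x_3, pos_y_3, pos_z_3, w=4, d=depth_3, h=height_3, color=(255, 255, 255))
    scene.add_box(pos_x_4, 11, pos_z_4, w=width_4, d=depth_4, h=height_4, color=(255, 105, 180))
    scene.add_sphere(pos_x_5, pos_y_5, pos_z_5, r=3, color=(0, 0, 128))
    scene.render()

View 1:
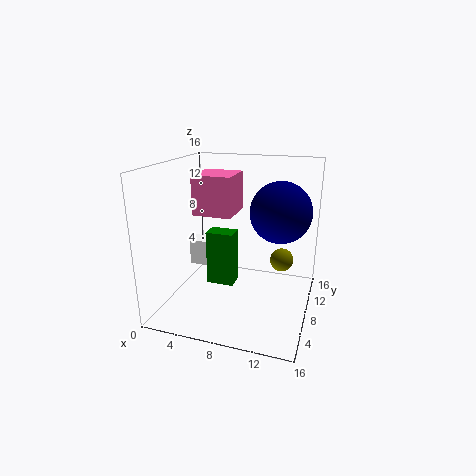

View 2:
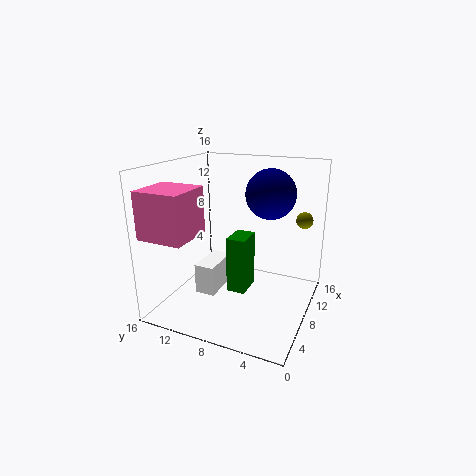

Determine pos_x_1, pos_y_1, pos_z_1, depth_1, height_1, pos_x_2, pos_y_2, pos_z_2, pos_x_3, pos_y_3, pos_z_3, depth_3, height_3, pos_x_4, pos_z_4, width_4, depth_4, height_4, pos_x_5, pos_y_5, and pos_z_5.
pos_x_1 = 5; pos_y_1 = 6; pos_z_1 = 3; depth_1 = 2; height_1 = 6; pos_x_2 = 14; pos_y_2 = 2; pos_z_2 = 9; pos_x_3 = 2; pos_y_3 = 8; pos_z_3 = 4; depth_3 = 2; height_3 = 3; pos_x_4 = 1; pos_z_4 = 9; width_4 = 5; depth_4 = 5; height_4 = 5; pos_x_5 = 13; pos_y_5 = 6; pos_z_5 = 12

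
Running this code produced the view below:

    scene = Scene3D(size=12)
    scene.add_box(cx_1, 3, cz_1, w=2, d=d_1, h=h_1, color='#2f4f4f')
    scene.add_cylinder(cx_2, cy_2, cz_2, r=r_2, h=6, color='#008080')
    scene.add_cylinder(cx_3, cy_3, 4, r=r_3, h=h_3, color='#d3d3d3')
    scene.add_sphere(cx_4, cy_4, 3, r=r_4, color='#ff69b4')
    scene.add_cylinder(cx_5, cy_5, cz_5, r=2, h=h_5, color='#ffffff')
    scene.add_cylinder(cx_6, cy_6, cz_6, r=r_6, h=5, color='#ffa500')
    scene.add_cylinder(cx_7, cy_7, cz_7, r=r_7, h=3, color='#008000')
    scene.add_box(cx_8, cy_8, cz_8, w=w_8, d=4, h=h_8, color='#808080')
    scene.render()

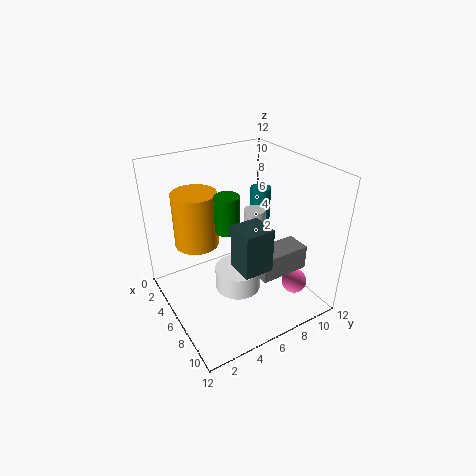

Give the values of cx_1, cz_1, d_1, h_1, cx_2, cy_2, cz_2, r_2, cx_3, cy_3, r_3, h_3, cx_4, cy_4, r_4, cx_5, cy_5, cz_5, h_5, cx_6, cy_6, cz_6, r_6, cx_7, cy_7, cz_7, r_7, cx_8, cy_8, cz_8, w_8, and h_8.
cx_1 = 10; cz_1 = 7; d_1 = 2; h_1 = 3; cx_2 = 2; cy_2 = 11; cz_2 = 2; r_2 = 1; cx_3 = 4; cy_3 = 9; r_3 = 1; h_3 = 3; cx_4 = 10; cy_4 = 9; r_4 = 1; cx_5 = 6; cy_5 = 6; cz_5 = 1; h_5 = 2; cx_6 = 2; cy_6 = 4; cz_6 = 4; r_6 = 2; cx_7 = 6; cy_7 = 5; cz_7 = 7; r_7 = 1; cx_8 = 8; cy_8 = 6; cz_8 = 4; w_8 = 2; h_8 = 2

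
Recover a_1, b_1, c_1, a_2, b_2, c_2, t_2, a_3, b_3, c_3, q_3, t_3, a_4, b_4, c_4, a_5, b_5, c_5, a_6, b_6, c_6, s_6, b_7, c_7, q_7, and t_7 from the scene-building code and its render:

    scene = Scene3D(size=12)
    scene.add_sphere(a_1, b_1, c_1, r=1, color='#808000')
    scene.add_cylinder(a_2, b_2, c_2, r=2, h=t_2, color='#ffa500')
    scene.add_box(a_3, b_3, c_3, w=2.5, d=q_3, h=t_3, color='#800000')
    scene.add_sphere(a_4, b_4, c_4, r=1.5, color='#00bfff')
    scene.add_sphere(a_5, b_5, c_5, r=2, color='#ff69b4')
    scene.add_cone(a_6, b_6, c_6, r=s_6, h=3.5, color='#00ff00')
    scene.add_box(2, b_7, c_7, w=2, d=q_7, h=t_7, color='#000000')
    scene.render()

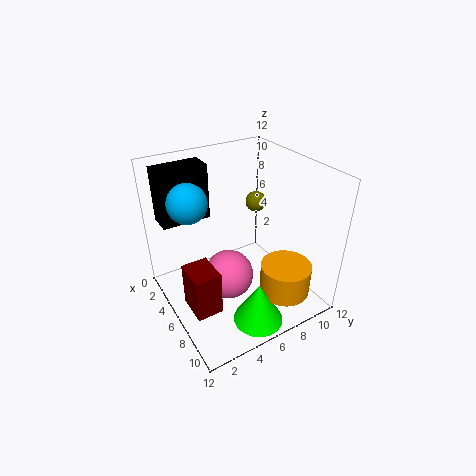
a_1 = 2
b_1 = 10.5
c_1 = 6.5
a_2 = 10
b_2 = 8
c_2 = 2.5
t_2 = 2.5
a_3 = 7
b_3 = 0.5
c_3 = 2.5
q_3 = 2
t_3 = 3.5
a_4 = 5.5
b_4 = 2
c_4 = 10
a_5 = 7
b_5 = 4.5
c_5 = 3.5
a_6 = 10
b_6 = 5.5
c_6 = 0.5
s_6 = 2
b_7 = 0.5
c_7 = 7.5
q_7 = 4
t_7 = 4.5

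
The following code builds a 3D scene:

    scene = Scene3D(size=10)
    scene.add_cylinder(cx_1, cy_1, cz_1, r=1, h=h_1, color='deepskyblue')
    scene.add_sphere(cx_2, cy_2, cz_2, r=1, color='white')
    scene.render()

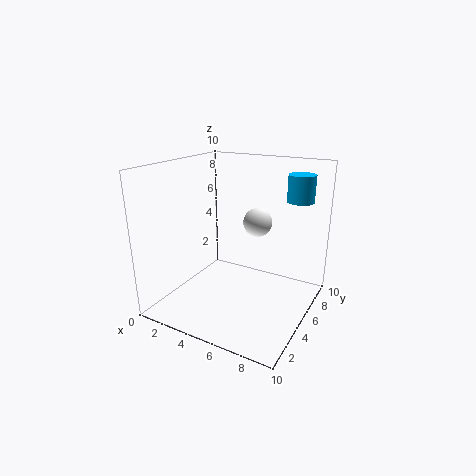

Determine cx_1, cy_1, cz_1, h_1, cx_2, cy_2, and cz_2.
cx_1 = 8; cy_1 = 9; cz_1 = 7; h_1 = 2; cx_2 = 6; cy_2 = 6; cz_2 = 6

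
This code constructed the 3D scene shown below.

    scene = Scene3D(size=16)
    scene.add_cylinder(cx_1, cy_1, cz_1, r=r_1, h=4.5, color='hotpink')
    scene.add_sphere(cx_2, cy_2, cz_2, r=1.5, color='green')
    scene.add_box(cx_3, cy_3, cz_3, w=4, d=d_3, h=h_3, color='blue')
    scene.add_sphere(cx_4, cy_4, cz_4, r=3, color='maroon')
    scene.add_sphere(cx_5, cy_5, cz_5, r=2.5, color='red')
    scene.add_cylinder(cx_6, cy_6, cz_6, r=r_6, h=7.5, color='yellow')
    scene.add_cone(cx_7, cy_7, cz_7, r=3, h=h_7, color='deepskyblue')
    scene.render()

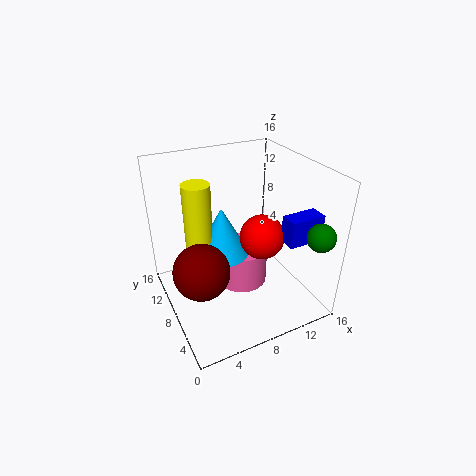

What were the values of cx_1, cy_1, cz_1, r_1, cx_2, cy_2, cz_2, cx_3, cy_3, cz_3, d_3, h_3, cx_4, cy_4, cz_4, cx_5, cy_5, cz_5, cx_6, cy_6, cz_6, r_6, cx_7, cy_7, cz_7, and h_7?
cx_1 = 9
cy_1 = 9
cz_1 = 1.5
r_1 = 3
cx_2 = 14.5
cy_2 = 2
cz_2 = 9.5
cx_3 = 12
cy_3 = 3.5
cz_3 = 8
d_3 = 2
h_3 = 3
cx_4 = 3
cy_4 = 6.5
cz_4 = 6
cx_5 = 10.5
cy_5 = 7
cz_5 = 8
cx_6 = 4
cy_6 = 9.5
cz_6 = 7
r_6 = 1.5
cx_7 = 6.5
cy_7 = 9
cz_7 = 6
h_7 = 5.5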